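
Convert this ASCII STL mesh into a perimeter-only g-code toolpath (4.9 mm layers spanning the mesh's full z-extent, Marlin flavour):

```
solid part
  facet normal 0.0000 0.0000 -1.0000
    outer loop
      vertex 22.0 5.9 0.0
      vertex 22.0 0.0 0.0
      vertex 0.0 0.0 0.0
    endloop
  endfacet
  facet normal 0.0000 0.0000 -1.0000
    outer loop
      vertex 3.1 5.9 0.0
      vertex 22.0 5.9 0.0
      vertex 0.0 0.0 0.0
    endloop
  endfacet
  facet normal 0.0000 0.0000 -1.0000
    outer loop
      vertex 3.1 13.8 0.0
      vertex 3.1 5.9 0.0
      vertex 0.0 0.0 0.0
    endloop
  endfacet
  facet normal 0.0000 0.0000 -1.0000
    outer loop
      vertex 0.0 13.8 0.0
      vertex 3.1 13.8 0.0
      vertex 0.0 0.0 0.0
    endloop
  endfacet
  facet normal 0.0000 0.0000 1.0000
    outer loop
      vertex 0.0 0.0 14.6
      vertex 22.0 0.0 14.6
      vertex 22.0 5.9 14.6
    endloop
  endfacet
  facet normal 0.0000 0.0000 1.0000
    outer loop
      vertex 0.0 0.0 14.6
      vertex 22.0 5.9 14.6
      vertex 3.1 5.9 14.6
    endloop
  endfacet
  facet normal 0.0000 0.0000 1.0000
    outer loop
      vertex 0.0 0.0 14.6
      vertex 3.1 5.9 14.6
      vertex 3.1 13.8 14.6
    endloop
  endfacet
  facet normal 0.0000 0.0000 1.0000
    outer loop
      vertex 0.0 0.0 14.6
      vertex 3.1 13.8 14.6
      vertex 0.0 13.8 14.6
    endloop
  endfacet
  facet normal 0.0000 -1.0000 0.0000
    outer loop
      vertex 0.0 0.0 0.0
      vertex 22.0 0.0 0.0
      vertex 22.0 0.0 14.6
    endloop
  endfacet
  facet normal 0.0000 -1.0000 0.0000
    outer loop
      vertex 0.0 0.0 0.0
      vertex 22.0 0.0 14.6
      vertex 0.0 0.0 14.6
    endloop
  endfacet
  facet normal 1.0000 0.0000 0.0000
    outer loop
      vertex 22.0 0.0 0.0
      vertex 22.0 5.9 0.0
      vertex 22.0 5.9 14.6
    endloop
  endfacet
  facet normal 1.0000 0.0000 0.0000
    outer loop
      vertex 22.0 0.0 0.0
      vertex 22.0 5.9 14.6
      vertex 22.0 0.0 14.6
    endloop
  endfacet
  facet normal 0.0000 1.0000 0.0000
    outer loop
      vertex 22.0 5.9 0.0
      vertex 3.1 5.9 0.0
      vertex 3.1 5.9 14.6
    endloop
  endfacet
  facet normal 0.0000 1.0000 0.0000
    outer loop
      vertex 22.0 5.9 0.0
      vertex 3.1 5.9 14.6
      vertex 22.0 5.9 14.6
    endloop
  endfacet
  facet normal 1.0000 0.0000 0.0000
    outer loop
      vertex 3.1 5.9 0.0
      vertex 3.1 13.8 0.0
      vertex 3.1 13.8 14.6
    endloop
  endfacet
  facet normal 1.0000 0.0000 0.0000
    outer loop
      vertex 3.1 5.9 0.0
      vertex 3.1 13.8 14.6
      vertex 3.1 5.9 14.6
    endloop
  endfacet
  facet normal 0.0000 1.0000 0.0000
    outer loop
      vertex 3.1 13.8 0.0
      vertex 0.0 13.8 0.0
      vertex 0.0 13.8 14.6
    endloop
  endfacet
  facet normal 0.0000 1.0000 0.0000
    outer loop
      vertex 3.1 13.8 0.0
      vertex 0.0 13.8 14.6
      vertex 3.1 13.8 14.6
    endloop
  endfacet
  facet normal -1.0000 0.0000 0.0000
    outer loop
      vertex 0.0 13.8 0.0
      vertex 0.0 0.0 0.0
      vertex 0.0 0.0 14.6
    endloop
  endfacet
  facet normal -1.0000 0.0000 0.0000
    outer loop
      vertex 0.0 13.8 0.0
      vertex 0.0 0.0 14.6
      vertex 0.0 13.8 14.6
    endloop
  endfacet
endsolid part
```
; perimeter-only toolpath
G21 ; units = mm
G90 ; absolute positioning
G28 ; home
; layer 1
G0 Z4.9
G0 X0.0 Y0.0
G1 X22.0 Y0.0
G1 X22.0 Y5.9
G1 X3.1 Y5.9
G1 X3.1 Y13.8
G1 X0.0 Y13.8
G1 X0.0 Y0.0
; layer 2
G0 Z9.7
G0 X0.0 Y0.0
G1 X22.0 Y0.0
G1 X22.0 Y5.9
G1 X3.1 Y5.9
G1 X3.1 Y13.8
G1 X0.0 Y13.8
G1 X0.0 Y0.0
; layer 3
G0 Z14.6
G0 X0.0 Y0.0
G1 X22.0 Y0.0
G1 X22.0 Y5.9
G1 X3.1 Y5.9
G1 X3.1 Y13.8
G1 X0.0 Y13.8
G1 X0.0 Y0.0
M2 ; end

The solid is an L-shaped prism: outer 22 × 13.8 mm, arm thicknesses ≈ 5.9 mm (horizontal) and 3.1 mm (vertical), extruded 14.6 mm in z. Slicing at Δz = 4.9 mm — 3 equal slices spanning the solid's height, so layer i sits at z = i·h/3 — gives 3 non-empty perimeters. Each is a 6-segment closed polygon; G0 lifts to the layer z and rapids to the start vertex, then G1 traces the edges.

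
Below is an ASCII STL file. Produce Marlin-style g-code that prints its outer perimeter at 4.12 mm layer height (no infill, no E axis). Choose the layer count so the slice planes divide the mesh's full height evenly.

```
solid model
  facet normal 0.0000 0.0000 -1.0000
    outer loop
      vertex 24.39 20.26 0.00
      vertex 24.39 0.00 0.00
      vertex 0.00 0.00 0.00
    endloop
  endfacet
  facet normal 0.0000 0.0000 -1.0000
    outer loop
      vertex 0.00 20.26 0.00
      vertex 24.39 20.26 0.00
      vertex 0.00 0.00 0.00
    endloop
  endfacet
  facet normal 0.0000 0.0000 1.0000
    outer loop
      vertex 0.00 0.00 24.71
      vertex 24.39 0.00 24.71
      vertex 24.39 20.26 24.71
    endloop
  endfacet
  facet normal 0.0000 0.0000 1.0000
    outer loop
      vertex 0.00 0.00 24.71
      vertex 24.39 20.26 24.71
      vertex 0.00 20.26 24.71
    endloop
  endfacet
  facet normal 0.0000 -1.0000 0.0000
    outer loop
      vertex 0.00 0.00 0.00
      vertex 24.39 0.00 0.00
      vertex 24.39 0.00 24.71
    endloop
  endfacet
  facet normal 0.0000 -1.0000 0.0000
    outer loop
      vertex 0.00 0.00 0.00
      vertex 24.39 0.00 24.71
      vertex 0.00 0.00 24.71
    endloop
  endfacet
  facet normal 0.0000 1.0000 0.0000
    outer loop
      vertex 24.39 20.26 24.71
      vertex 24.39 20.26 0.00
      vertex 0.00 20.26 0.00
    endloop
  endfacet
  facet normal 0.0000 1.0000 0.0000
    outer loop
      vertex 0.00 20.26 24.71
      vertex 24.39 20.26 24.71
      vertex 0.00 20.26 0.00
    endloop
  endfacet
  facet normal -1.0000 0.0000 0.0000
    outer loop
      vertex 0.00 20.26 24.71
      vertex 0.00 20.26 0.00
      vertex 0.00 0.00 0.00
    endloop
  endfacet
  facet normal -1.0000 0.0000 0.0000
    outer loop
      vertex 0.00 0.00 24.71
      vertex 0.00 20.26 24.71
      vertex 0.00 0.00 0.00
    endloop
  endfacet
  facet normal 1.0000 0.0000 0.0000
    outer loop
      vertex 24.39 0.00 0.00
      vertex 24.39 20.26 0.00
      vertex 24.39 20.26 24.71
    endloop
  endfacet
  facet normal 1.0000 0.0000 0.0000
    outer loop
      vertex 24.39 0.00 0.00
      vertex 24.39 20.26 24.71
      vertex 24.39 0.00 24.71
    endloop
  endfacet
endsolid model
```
; perimeter-only toolpath
G21 ; units = mm
G90 ; absolute positioning
G28 ; home
; layer 1
G0 Z4.12
G0 X0.00 Y0.00
G1 X24.39 Y0.00
G1 X24.39 Y20.26
G1 X0.00 Y20.26
G1 X0.00 Y0.00
; layer 2
G0 Z8.24
G0 X0.00 Y0.00
G1 X24.39 Y0.00
G1 X24.39 Y20.26
G1 X0.00 Y20.26
G1 X0.00 Y0.00
; layer 3
G0 Z12.36
G0 X0.00 Y0.00
G1 X24.39 Y0.00
G1 X24.39 Y20.26
G1 X0.00 Y20.26
G1 X0.00 Y0.00
; layer 4
G0 Z16.47
G0 X0.00 Y0.00
G1 X24.39 Y0.00
G1 X24.39 Y20.26
G1 X0.00 Y20.26
G1 X0.00 Y0.00
; layer 5
G0 Z20.59
G0 X0.00 Y0.00
G1 X24.39 Y0.00
G1 X24.39 Y20.26
G1 X0.00 Y20.26
G1 X0.00 Y0.00
; layer 6
G0 Z24.71
G0 X0.00 Y0.00
G1 X24.39 Y0.00
G1 X24.39 Y20.26
G1 X0.00 Y20.26
G1 X0.00 Y0.00
M2 ; end

The solid is a rectangular box, roughly 24.4 × 20.3 mm footprint and 24.7 mm tall. Slicing at Δz = 4.12 mm — 6 equal slices spanning the solid's height, so layer i sits at z = i·h/6 — gives 6 non-empty perimeters. Each is a 4-segment closed polygon; G0 lifts to the layer z and rapids to the start vertex, then G1 traces the edges.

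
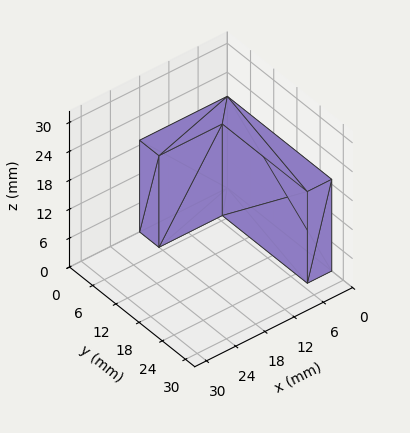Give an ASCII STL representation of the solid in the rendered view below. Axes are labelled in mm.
Reading the render: the shape is an L-shaped prism: outer 18 × 27 mm, arm thicknesses ≈ 5 mm (horizontal) and 5 mm (vertical), extruded 19 mm in z (dimensions read to the nearest mm from the axis ticks). For the STL, each face is triangulated and given an outward normal.

solid part
  facet normal 0.0000 0.0000 -1.0000
    outer loop
      vertex 18.000 5.000 0.000
      vertex 18.000 0.000 0.000
      vertex 0.000 0.000 0.000
    endloop
  endfacet
  facet normal 0.0000 0.0000 -1.0000
    outer loop
      vertex 5.000 5.000 0.000
      vertex 18.000 5.000 0.000
      vertex 0.000 0.000 0.000
    endloop
  endfacet
  facet normal 0.0000 0.0000 -1.0000
    outer loop
      vertex 5.000 27.000 0.000
      vertex 5.000 5.000 0.000
      vertex 0.000 0.000 0.000
    endloop
  endfacet
  facet normal 0.0000 0.0000 -1.0000
    outer loop
      vertex 0.000 27.000 0.000
      vertex 5.000 27.000 0.000
      vertex 0.000 0.000 0.000
    endloop
  endfacet
  facet normal 0.0000 0.0000 1.0000
    outer loop
      vertex 0.000 0.000 19.000
      vertex 18.000 0.000 19.000
      vertex 18.000 5.000 19.000
    endloop
  endfacet
  facet normal 0.0000 0.0000 1.0000
    outer loop
      vertex 0.000 0.000 19.000
      vertex 18.000 5.000 19.000
      vertex 5.000 5.000 19.000
    endloop
  endfacet
  facet normal 0.0000 0.0000 1.0000
    outer loop
      vertex 0.000 0.000 19.000
      vertex 5.000 5.000 19.000
      vertex 5.000 27.000 19.000
    endloop
  endfacet
  facet normal 0.0000 0.0000 1.0000
    outer loop
      vertex 0.000 0.000 19.000
      vertex 5.000 27.000 19.000
      vertex 0.000 27.000 19.000
    endloop
  endfacet
  facet normal 0.0000 -1.0000 0.0000
    outer loop
      vertex 0.000 0.000 0.000
      vertex 18.000 0.000 0.000
      vertex 18.000 0.000 19.000
    endloop
  endfacet
  facet normal 0.0000 -1.0000 0.0000
    outer loop
      vertex 0.000 0.000 0.000
      vertex 18.000 0.000 19.000
      vertex 0.000 0.000 19.000
    endloop
  endfacet
  facet normal 1.0000 0.0000 0.0000
    outer loop
      vertex 18.000 0.000 0.000
      vertex 18.000 5.000 0.000
      vertex 18.000 5.000 19.000
    endloop
  endfacet
  facet normal 1.0000 0.0000 0.0000
    outer loop
      vertex 18.000 0.000 0.000
      vertex 18.000 5.000 19.000
      vertex 18.000 0.000 19.000
    endloop
  endfacet
  facet normal 0.0000 1.0000 0.0000
    outer loop
      vertex 18.000 5.000 0.000
      vertex 5.000 5.000 0.000
      vertex 5.000 5.000 19.000
    endloop
  endfacet
  facet normal 0.0000 1.0000 0.0000
    outer loop
      vertex 18.000 5.000 0.000
      vertex 5.000 5.000 19.000
      vertex 18.000 5.000 19.000
    endloop
  endfacet
  facet normal 1.0000 0.0000 0.0000
    outer loop
      vertex 5.000 5.000 0.000
      vertex 5.000 27.000 0.000
      vertex 5.000 27.000 19.000
    endloop
  endfacet
  facet normal 1.0000 0.0000 0.0000
    outer loop
      vertex 5.000 5.000 0.000
      vertex 5.000 27.000 19.000
      vertex 5.000 5.000 19.000
    endloop
  endfacet
  facet normal 0.0000 1.0000 0.0000
    outer loop
      vertex 5.000 27.000 0.000
      vertex 0.000 27.000 0.000
      vertex 0.000 27.000 19.000
    endloop
  endfacet
  facet normal 0.0000 1.0000 0.0000
    outer loop
      vertex 5.000 27.000 0.000
      vertex 0.000 27.000 19.000
      vertex 5.000 27.000 19.000
    endloop
  endfacet
  facet normal -1.0000 0.0000 0.0000
    outer loop
      vertex 0.000 27.000 0.000
      vertex 0.000 0.000 0.000
      vertex 0.000 0.000 19.000
    endloop
  endfacet
  facet normal -1.0000 0.0000 0.0000
    outer loop
      vertex 0.000 27.000 0.000
      vertex 0.000 0.000 19.000
      vertex 0.000 27.000 19.000
    endloop
  endfacet
endsolid part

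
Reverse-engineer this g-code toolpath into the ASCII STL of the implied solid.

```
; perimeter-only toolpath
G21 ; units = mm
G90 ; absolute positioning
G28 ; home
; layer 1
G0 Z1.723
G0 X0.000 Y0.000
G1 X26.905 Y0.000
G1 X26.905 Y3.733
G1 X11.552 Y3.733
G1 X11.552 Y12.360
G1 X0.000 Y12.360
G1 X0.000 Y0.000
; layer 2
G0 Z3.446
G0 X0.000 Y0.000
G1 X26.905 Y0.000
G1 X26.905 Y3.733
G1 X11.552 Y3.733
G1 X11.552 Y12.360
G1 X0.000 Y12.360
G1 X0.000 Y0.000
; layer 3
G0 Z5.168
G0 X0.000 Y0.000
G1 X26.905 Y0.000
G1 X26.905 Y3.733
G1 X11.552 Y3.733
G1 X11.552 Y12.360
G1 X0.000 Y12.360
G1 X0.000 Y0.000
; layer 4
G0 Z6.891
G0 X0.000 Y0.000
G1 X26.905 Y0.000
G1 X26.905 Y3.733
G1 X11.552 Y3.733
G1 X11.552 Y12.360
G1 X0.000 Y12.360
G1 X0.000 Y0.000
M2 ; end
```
solid part
  facet normal 0.0000 0.0000 -1.0000
    outer loop
      vertex 26.905 3.733 0.000
      vertex 26.905 0.000 0.000
      vertex 0.000 0.000 0.000
    endloop
  endfacet
  facet normal 0.0000 0.0000 -1.0000
    outer loop
      vertex 11.552 3.733 0.000
      vertex 26.905 3.733 0.000
      vertex 0.000 0.000 0.000
    endloop
  endfacet
  facet normal 0.0000 0.0000 -1.0000
    outer loop
      vertex 11.552 12.360 0.000
      vertex 11.552 3.733 0.000
      vertex 0.000 0.000 0.000
    endloop
  endfacet
  facet normal 0.0000 0.0000 -1.0000
    outer loop
      vertex 0.000 12.360 0.000
      vertex 11.552 12.360 0.000
      vertex 0.000 0.000 0.000
    endloop
  endfacet
  facet normal 0.0000 0.0000 1.0000
    outer loop
      vertex 0.000 0.000 6.891
      vertex 26.905 0.000 6.891
      vertex 26.905 3.733 6.891
    endloop
  endfacet
  facet normal 0.0000 0.0000 1.0000
    outer loop
      vertex 0.000 0.000 6.891
      vertex 26.905 3.733 6.891
      vertex 11.552 3.733 6.891
    endloop
  endfacet
  facet normal 0.0000 0.0000 1.0000
    outer loop
      vertex 0.000 0.000 6.891
      vertex 11.552 3.733 6.891
      vertex 11.552 12.360 6.891
    endloop
  endfacet
  facet normal 0.0000 0.0000 1.0000
    outer loop
      vertex 0.000 0.000 6.891
      vertex 11.552 12.360 6.891
      vertex 0.000 12.360 6.891
    endloop
  endfacet
  facet normal 0.0000 -1.0000 0.0000
    outer loop
      vertex 0.000 0.000 0.000
      vertex 26.905 0.000 0.000
      vertex 26.905 0.000 6.891
    endloop
  endfacet
  facet normal 0.0000 -1.0000 0.0000
    outer loop
      vertex 0.000 0.000 0.000
      vertex 26.905 0.000 6.891
      vertex 0.000 0.000 6.891
    endloop
  endfacet
  facet normal 1.0000 0.0000 0.0000
    outer loop
      vertex 26.905 0.000 0.000
      vertex 26.905 3.733 0.000
      vertex 26.905 3.733 6.891
    endloop
  endfacet
  facet normal 1.0000 0.0000 0.0000
    outer loop
      vertex 26.905 0.000 0.000
      vertex 26.905 3.733 6.891
      vertex 26.905 0.000 6.891
    endloop
  endfacet
  facet normal 0.0000 1.0000 0.0000
    outer loop
      vertex 26.905 3.733 0.000
      vertex 11.552 3.733 0.000
      vertex 11.552 3.733 6.891
    endloop
  endfacet
  facet normal 0.0000 1.0000 0.0000
    outer loop
      vertex 26.905 3.733 0.000
      vertex 11.552 3.733 6.891
      vertex 26.905 3.733 6.891
    endloop
  endfacet
  facet normal 1.0000 0.0000 0.0000
    outer loop
      vertex 11.552 3.733 0.000
      vertex 11.552 12.360 0.000
      vertex 11.552 12.360 6.891
    endloop
  endfacet
  facet normal 1.0000 0.0000 0.0000
    outer loop
      vertex 11.552 3.733 0.000
      vertex 11.552 12.360 6.891
      vertex 11.552 3.733 6.891
    endloop
  endfacet
  facet normal 0.0000 1.0000 0.0000
    outer loop
      vertex 11.552 12.360 0.000
      vertex 0.000 12.360 0.000
      vertex 0.000 12.360 6.891
    endloop
  endfacet
  facet normal 0.0000 1.0000 0.0000
    outer loop
      vertex 11.552 12.360 0.000
      vertex 0.000 12.360 6.891
      vertex 11.552 12.360 6.891
    endloop
  endfacet
  facet normal -1.0000 0.0000 0.0000
    outer loop
      vertex 0.000 12.360 0.000
      vertex 0.000 0.000 0.000
      vertex 0.000 0.000 6.891
    endloop
  endfacet
  facet normal -1.0000 0.0000 0.0000
    outer loop
      vertex 0.000 12.360 0.000
      vertex 0.000 0.000 6.891
      vertex 0.000 12.360 6.891
    endloop
  endfacet
endsolid part

The G0 Z moves step by Δz≈1.723 mm. Every layer's G1 loop is the same polygon, so the solid is a straight extrusion of it from z=0 to z≈6.89. Closing with flat bottom and top caps and triangulating gives 20 facets — an L-shaped prism: outer 26.9 × 12.4 mm, arm thicknesses ≈ 3.73 mm (horizontal) and 11.6 mm (vertical), extruded 6.89 mm in z.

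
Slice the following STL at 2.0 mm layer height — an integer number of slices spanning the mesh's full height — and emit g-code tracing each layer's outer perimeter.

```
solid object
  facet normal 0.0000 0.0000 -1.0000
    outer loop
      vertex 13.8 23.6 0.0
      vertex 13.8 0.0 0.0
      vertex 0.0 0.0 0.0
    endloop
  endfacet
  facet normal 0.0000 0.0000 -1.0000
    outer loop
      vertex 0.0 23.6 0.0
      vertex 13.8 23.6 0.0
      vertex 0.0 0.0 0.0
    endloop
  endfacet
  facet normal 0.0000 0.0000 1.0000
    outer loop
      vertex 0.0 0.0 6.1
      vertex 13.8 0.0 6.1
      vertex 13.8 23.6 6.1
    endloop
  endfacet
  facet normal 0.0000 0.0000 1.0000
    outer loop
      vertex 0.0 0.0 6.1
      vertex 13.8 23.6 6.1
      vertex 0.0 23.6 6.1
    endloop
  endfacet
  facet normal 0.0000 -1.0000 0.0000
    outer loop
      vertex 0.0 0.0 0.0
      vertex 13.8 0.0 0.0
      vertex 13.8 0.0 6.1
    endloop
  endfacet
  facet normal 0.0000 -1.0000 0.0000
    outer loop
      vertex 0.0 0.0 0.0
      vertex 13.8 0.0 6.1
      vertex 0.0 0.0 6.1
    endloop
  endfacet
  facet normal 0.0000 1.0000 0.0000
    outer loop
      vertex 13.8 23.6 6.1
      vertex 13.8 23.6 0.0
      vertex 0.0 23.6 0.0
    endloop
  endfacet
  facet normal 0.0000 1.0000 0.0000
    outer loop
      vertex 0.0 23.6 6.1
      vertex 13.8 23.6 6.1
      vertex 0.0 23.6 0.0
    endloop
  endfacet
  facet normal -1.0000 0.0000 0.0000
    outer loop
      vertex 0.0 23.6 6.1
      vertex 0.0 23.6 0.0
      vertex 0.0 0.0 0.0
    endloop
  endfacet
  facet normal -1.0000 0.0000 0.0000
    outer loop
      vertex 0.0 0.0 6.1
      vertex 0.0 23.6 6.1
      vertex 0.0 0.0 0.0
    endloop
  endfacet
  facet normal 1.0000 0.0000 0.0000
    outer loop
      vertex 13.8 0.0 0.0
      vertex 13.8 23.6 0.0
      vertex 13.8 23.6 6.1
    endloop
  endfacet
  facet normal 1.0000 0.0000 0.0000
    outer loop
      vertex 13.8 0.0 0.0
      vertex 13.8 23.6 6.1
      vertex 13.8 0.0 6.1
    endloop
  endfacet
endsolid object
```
; perimeter-only toolpath
G21 ; units = mm
G90 ; absolute positioning
G28 ; home
; layer 1
G0 Z2.0
G0 X0.0 Y0.0
G1 X13.8 Y0.0
G1 X13.8 Y23.6
G1 X0.0 Y23.6
G1 X0.0 Y0.0
; layer 2
G0 Z4.1
G0 X0.0 Y0.0
G1 X13.8 Y0.0
G1 X13.8 Y23.6
G1 X0.0 Y23.6
G1 X0.0 Y0.0
; layer 3
G0 Z6.1
G0 X0.0 Y0.0
G1 X13.8 Y0.0
G1 X13.8 Y23.6
G1 X0.0 Y23.6
G1 X0.0 Y0.0
M2 ; end

The solid is a rectangular box, roughly 13.8 × 23.6 mm footprint and 6.1 mm tall. Slicing at Δz = 2.0 mm — 3 equal slices spanning the solid's height, so layer i sits at z = i·h/3 — gives 3 non-empty perimeters. Each is a 4-segment closed polygon; G0 lifts to the layer z and rapids to the start vertex, then G1 traces the edges.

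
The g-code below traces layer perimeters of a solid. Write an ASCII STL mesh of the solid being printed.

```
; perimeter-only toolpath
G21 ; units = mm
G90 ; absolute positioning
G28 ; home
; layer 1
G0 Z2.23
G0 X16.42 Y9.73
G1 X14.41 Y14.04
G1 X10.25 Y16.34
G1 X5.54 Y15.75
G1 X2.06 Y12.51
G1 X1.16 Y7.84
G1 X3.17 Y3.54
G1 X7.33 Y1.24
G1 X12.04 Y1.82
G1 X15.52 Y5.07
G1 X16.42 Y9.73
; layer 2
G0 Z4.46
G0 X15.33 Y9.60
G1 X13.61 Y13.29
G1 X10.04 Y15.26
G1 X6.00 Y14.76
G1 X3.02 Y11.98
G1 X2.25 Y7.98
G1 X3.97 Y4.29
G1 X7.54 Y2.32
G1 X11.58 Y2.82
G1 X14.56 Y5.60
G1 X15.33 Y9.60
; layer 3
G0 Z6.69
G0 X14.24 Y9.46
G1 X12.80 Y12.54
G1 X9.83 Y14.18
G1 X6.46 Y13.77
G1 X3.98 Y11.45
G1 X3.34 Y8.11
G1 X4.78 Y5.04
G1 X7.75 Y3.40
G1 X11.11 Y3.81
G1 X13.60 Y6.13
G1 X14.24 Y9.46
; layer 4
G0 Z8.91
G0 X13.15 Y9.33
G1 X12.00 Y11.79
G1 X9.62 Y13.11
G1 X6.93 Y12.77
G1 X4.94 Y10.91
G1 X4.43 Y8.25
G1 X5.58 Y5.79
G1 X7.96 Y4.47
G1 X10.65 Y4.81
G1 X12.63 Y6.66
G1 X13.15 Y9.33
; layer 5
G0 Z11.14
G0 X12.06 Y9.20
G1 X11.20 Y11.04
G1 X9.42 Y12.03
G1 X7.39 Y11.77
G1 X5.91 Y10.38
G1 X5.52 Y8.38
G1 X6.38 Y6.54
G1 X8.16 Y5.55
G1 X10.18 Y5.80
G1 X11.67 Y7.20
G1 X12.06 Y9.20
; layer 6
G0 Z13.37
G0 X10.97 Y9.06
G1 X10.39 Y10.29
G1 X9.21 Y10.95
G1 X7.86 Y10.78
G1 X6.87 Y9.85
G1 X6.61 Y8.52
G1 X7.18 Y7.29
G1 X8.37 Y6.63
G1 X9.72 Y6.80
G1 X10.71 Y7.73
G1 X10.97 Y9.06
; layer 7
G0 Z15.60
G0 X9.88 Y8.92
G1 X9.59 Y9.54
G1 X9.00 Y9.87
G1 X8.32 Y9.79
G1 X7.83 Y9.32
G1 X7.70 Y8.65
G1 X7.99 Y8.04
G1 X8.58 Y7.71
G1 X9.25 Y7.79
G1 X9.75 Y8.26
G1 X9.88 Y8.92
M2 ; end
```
solid part
  facet normal 0.0000 0.0000 -1.0000
    outer loop
      vertex 10.46 17.42 0.00
      vertex 15.21 14.79 0.00
      vertex 17.51 9.87 0.00
    endloop
  endfacet
  facet normal 0.0000 0.0000 -1.0000
    outer loop
      vertex 5.07 16.75 0.00
      vertex 10.46 17.42 0.00
      vertex 17.51 9.87 0.00
    endloop
  endfacet
  facet normal 0.0000 0.0000 -1.0000
    outer loop
      vertex 1.10 13.04 0.00
      vertex 5.07 16.75 0.00
      vertex 17.51 9.87 0.00
    endloop
  endfacet
  facet normal 0.0000 0.0000 -1.0000
    outer loop
      vertex 0.07 7.71 0.00
      vertex 1.10 13.04 0.00
      vertex 17.51 9.87 0.00
    endloop
  endfacet
  facet normal 0.0000 0.0000 -1.0000
    outer loop
      vertex 2.37 2.79 0.00
      vertex 0.07 7.71 0.00
      vertex 17.51 9.87 0.00
    endloop
  endfacet
  facet normal 0.0000 0.0000 -1.0000
    outer loop
      vertex 7.12 0.16 0.00
      vertex 2.37 2.79 0.00
      vertex 17.51 9.87 0.00
    endloop
  endfacet
  facet normal 0.0000 0.0000 -1.0000
    outer loop
      vertex 12.51 0.83 0.00
      vertex 7.12 0.16 0.00
      vertex 17.51 9.87 0.00
    endloop
  endfacet
  facet normal 0.0000 0.0000 -1.0000
    outer loop
      vertex 16.48 4.54 0.00
      vertex 12.51 0.83 0.00
      vertex 17.51 9.87 0.00
    endloop
  endfacet
  facet normal 0.8203 0.3835 0.4244
    outer loop
      vertex 17.51 9.87 0.00
      vertex 15.21 14.79 0.00
      vertex 8.79 8.79 17.83
    endloop
  endfacet
  facet normal 0.4386 0.7921 0.4245
    outer loop
      vertex 15.21 14.79 0.00
      vertex 10.46 17.42 0.00
      vertex 8.79 8.79 17.83
    endloop
  endfacet
  facet normal -0.1117 0.8985 0.4244
    outer loop
      vertex 10.46 17.42 0.00
      vertex 5.07 16.75 0.00
      vertex 8.79 8.79 17.83
    endloop
  endfacet
  facet normal -0.6183 0.6616 0.4243
    outer loop
      vertex 5.07 16.75 0.00
      vertex 1.10 13.04 0.00
      vertex 8.79 8.79 17.83
    endloop
  endfacet
  facet normal -0.8890 0.1718 0.4244
    outer loop
      vertex 1.10 13.04 0.00
      vertex 0.07 7.71 0.00
      vertex 8.79 8.79 17.83
    endloop
  endfacet
  facet normal -0.8203 -0.3835 0.4244
    outer loop
      vertex 0.07 7.71 0.00
      vertex 2.37 2.79 0.00
      vertex 8.79 8.79 17.83
    endloop
  endfacet
  facet normal -0.4386 -0.7921 0.4245
    outer loop
      vertex 2.37 2.79 0.00
      vertex 7.12 0.16 0.00
      vertex 8.79 8.79 17.83
    endloop
  endfacet
  facet normal 0.1117 -0.8985 0.4244
    outer loop
      vertex 7.12 0.16 0.00
      vertex 12.51 0.83 0.00
      vertex 8.79 8.79 17.83
    endloop
  endfacet
  facet normal 0.6183 -0.6616 0.4243
    outer loop
      vertex 12.51 0.83 0.00
      vertex 16.48 4.54 0.00
      vertex 8.79 8.79 17.83
    endloop
  endfacet
  facet normal 0.8890 -0.1718 0.4244
    outer loop
      vertex 16.48 4.54 0.00
      vertex 17.51 9.87 0.00
      vertex 8.79 8.79 17.83
    endloop
  endfacet
endsolid part

The G0 Z moves step by Δz≈2.23 mm. The G1 loops shrink linearly with z, so the solid tapers from its base footprint up to z≈17.8. Closing with a flat bottom cap and the tapered top and triangulating gives 18 facets — a regular 10-sided pyramid, base circumscribed radius ≈ 8.79 mm, apex at z ≈ 17.8 mm.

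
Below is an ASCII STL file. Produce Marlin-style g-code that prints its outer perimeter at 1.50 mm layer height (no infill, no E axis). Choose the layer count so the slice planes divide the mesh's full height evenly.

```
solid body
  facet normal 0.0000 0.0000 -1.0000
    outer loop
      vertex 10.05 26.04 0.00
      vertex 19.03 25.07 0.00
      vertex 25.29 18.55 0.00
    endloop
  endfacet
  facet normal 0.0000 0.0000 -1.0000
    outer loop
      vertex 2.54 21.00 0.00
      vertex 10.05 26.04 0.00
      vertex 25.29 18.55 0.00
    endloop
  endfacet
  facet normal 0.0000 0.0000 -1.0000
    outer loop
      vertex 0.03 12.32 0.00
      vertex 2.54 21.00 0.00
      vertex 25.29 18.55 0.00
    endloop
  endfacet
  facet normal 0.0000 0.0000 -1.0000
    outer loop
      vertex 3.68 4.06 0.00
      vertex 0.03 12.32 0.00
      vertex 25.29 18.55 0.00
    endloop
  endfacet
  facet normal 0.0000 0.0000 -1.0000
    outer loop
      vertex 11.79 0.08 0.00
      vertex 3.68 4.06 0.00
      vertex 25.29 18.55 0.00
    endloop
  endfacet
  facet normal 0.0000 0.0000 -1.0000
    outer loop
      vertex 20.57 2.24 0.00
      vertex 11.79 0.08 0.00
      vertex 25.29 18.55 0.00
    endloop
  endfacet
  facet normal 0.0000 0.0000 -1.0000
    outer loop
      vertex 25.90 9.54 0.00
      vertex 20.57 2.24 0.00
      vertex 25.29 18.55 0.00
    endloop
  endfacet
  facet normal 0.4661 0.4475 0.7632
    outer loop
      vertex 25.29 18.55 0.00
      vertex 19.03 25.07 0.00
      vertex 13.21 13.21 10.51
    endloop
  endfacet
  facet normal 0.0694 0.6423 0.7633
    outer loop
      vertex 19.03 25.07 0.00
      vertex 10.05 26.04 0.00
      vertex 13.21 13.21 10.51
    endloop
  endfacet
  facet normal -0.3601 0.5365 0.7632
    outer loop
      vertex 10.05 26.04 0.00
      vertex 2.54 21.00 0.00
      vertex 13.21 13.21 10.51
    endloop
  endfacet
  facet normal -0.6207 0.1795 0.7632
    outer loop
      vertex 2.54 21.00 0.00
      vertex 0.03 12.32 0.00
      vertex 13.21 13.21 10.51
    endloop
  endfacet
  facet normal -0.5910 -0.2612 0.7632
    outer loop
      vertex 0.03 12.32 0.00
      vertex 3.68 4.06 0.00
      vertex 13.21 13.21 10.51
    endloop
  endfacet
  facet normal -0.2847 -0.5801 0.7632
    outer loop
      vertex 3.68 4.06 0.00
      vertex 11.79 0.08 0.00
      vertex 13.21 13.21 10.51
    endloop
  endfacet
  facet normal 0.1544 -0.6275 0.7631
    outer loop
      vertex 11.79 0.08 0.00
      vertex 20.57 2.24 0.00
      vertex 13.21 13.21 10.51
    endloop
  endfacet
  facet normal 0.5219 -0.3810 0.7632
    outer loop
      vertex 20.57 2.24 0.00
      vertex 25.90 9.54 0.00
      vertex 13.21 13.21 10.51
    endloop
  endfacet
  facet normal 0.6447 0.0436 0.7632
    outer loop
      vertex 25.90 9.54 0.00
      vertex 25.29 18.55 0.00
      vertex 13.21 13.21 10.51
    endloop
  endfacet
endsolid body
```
; perimeter-only toolpath
G21 ; units = mm
G90 ; absolute positioning
G28 ; home
; layer 1
G0 Z1.50
G0 X23.56 Y17.79
G1 X18.20 Y23.38
G1 X10.50 Y24.21
G1 X4.06 Y19.89
G1 X1.91 Y12.45
G1 X5.04 Y5.37
G1 X11.99 Y1.96
G1 X19.52 Y3.81
G1 X24.09 Y10.06
G1 X23.56 Y17.79
; layer 2
G0 Z3.00
G0 X21.84 Y17.02
G1 X17.37 Y21.68
G1 X10.95 Y22.37
G1 X5.59 Y18.77
G1 X3.80 Y12.57
G1 X6.40 Y6.67
G1 X12.20 Y3.83
G1 X18.47 Y5.37
G1 X22.27 Y10.59
G1 X21.84 Y17.02
; layer 3
G0 Z4.50
G0 X20.11 Y16.26
G1 X16.54 Y19.99
G1 X11.40 Y20.54
G1 X7.11 Y17.66
G1 X5.68 Y12.70
G1 X7.76 Y7.98
G1 X12.40 Y5.71
G1 X17.42 Y6.94
G1 X20.46 Y11.11
G1 X20.11 Y16.26
; layer 4
G0 Z6.01
G0 X18.39 Y15.50
G1 X15.70 Y18.29
G1 X11.86 Y18.71
G1 X8.64 Y16.55
G1 X7.56 Y12.83
G1 X9.13 Y9.29
G1 X12.60 Y7.58
G1 X16.36 Y8.51
G1 X18.65 Y11.64
G1 X18.39 Y15.50
; layer 5
G0 Z7.51
G0 X16.66 Y14.74
G1 X14.87 Y16.60
G1 X12.31 Y16.88
G1 X10.16 Y15.44
G1 X9.44 Y12.96
G1 X10.49 Y10.60
G1 X12.80 Y9.46
G1 X15.31 Y10.08
G1 X16.84 Y12.16
G1 X16.66 Y14.74
; layer 6
G0 Z9.01
G0 X14.94 Y13.97
G1 X14.04 Y14.90
G1 X12.76 Y15.04
G1 X11.69 Y14.32
G1 X11.33 Y13.08
G1 X11.85 Y11.90
G1 X13.01 Y11.33
G1 X14.26 Y11.64
G1 X15.02 Y12.69
G1 X14.94 Y13.97
M2 ; end

The solid is a regular 9-sided pyramid, base circumscribed radius ≈ 13.2 mm, apex at z ≈ 10.5 mm. Slicing at Δz = 1.50 mm — 7 equal slices spanning the solid's height, so layer i sits at z = i·h/7 — gives 6 non-empty perimeters. Each is a 9-segment closed polygon; G0 lifts to the layer z and rapids to the start vertex, then G1 traces the edges. The cross-section shrinks linearly with z (the slice at the apex is degenerate and omitted).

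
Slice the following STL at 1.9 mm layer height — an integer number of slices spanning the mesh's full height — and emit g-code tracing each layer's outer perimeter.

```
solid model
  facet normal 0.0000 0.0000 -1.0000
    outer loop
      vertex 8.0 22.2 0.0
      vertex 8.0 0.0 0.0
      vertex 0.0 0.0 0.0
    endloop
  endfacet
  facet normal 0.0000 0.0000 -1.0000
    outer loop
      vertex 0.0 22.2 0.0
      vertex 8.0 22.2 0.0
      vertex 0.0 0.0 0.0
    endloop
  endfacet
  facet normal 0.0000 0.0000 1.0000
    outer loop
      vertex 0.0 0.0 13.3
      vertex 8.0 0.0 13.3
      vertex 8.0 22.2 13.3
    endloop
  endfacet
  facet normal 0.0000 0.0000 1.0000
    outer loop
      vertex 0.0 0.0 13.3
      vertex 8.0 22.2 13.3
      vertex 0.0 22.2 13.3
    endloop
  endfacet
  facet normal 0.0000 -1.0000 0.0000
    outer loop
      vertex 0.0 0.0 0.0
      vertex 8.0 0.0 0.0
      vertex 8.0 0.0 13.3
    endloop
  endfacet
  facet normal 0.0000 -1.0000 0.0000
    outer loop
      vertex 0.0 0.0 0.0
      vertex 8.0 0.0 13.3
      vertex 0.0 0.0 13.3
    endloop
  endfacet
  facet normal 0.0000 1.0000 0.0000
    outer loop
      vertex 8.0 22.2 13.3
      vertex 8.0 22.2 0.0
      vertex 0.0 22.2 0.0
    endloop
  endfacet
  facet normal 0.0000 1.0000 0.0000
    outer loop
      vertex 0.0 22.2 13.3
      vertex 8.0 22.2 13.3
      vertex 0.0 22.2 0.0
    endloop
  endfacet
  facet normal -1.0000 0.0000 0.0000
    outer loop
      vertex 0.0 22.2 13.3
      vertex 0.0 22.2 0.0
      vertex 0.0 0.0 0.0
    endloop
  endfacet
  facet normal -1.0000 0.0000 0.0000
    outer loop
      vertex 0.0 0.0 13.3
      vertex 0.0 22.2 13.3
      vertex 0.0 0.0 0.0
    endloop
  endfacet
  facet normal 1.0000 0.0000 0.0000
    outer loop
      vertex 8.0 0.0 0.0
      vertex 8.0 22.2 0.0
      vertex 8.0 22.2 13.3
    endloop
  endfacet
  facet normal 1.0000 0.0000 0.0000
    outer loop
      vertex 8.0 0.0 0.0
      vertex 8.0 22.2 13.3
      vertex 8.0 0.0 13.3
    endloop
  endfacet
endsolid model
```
; perimeter-only toolpath
G21 ; units = mm
G90 ; absolute positioning
G28 ; home
; layer 1
G0 Z1.9
G0 X0.0 Y0.0
G1 X8.0 Y0.0
G1 X8.0 Y22.2
G1 X0.0 Y22.2
G1 X0.0 Y0.0
; layer 2
G0 Z3.8
G0 X0.0 Y0.0
G1 X8.0 Y0.0
G1 X8.0 Y22.2
G1 X0.0 Y22.2
G1 X0.0 Y0.0
; layer 3
G0 Z5.7
G0 X0.0 Y0.0
G1 X8.0 Y0.0
G1 X8.0 Y22.2
G1 X0.0 Y22.2
G1 X0.0 Y0.0
; layer 4
G0 Z7.6
G0 X0.0 Y0.0
G1 X8.0 Y0.0
G1 X8.0 Y22.2
G1 X0.0 Y22.2
G1 X0.0 Y0.0
; layer 5
G0 Z9.5
G0 X0.0 Y0.0
G1 X8.0 Y0.0
G1 X8.0 Y22.2
G1 X0.0 Y22.2
G1 X0.0 Y0.0
; layer 6
G0 Z11.4
G0 X0.0 Y0.0
G1 X8.0 Y0.0
G1 X8.0 Y22.2
G1 X0.0 Y22.2
G1 X0.0 Y0.0
; layer 7
G0 Z13.3
G0 X0.0 Y0.0
G1 X8.0 Y0.0
G1 X8.0 Y22.2
G1 X0.0 Y22.2
G1 X0.0 Y0.0
M2 ; end

The solid is a rectangular box, roughly 8 × 22.2 mm footprint and 13.3 mm tall. Slicing at Δz = 1.9 mm — 7 equal slices spanning the solid's height, so layer i sits at z = i·h/7 — gives 7 non-empty perimeters. Each is a 4-segment closed polygon; G0 lifts to the layer z and rapids to the start vertex, then G1 traces the edges.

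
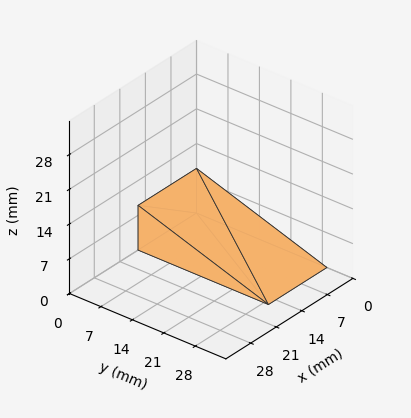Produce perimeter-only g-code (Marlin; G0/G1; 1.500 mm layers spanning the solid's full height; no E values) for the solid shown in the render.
Reading the render: the shape is a wedge (ramp): 16 × 29 mm base, rising to 9 mm along the y=0 edge and sloping linearly to z=0 at y=29 (dimensions read to the nearest mm from the axis ticks). For the g-code, the solid's height is divided into equal slices at the stated Δz and each level perimeter traced with G1 moves after a G0 lift.

; perimeter-only toolpath
G21 ; units = mm
G90 ; absolute positioning
G28 ; home
; layer 1
G0 Z1.500
G0 X0.000 Y0.000
G1 X16.000 Y0.000
G1 X16.000 Y24.167
G1 X0.000 Y24.167
G1 X0.000 Y0.000
; layer 2
G0 Z3.000
G0 X0.000 Y0.000
G1 X16.000 Y0.000
G1 X16.000 Y19.333
G1 X0.000 Y19.333
G1 X0.000 Y0.000
; layer 3
G0 Z4.500
G0 X0.000 Y0.000
G1 X16.000 Y0.000
G1 X16.000 Y14.500
G1 X0.000 Y14.500
G1 X0.000 Y0.000
; layer 4
G0 Z6.000
G0 X0.000 Y0.000
G1 X16.000 Y0.000
G1 X16.000 Y9.667
G1 X0.000 Y9.667
G1 X0.000 Y0.000
; layer 5
G0 Z7.500
G0 X0.000 Y0.000
G1 X16.000 Y0.000
G1 X16.000 Y4.833
G1 X0.000 Y4.833
G1 X0.000 Y0.000
M2 ; end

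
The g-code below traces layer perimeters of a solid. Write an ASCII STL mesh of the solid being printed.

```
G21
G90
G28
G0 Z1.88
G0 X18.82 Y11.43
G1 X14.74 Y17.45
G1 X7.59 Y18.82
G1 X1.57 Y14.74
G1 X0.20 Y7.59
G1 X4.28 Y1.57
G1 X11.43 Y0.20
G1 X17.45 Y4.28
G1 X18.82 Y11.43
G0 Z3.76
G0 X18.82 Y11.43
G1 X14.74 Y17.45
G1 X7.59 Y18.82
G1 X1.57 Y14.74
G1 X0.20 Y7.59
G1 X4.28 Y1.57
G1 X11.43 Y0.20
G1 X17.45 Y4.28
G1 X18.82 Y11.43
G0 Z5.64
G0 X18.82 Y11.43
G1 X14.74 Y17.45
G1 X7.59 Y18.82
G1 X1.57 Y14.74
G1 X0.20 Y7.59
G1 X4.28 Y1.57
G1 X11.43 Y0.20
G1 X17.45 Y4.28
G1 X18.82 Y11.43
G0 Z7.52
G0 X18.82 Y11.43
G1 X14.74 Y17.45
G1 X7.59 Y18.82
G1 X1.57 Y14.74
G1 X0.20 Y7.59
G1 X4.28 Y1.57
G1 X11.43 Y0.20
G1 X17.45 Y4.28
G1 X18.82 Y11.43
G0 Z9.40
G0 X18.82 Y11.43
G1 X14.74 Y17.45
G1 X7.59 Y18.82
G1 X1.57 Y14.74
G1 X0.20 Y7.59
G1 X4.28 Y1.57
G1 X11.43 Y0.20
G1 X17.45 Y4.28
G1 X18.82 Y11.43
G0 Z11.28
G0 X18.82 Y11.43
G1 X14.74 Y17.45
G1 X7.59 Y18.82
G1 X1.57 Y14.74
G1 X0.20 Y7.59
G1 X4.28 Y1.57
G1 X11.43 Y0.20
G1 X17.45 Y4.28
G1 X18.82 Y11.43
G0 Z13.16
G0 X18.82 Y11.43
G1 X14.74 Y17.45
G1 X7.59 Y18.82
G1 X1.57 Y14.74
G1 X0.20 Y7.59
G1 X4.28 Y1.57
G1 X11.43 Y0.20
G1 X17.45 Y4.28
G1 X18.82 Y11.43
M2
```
solid part
  facet normal 0.0000 0.0000 -1.0000
    outer loop
      vertex 7.59 18.82 0.00
      vertex 14.74 17.45 0.00
      vertex 18.82 11.43 0.00
    endloop
  endfacet
  facet normal 0.0000 0.0000 -1.0000
    outer loop
      vertex 1.57 14.74 0.00
      vertex 7.59 18.82 0.00
      vertex 18.82 11.43 0.00
    endloop
  endfacet
  facet normal 0.0000 0.0000 -1.0000
    outer loop
      vertex 0.20 7.59 0.00
      vertex 1.57 14.74 0.00
      vertex 18.82 11.43 0.00
    endloop
  endfacet
  facet normal 0.0000 0.0000 -1.0000
    outer loop
      vertex 4.28 1.57 0.00
      vertex 0.20 7.59 0.00
      vertex 18.82 11.43 0.00
    endloop
  endfacet
  facet normal 0.0000 0.0000 -1.0000
    outer loop
      vertex 11.43 0.20 0.00
      vertex 4.28 1.57 0.00
      vertex 18.82 11.43 0.00
    endloop
  endfacet
  facet normal 0.0000 0.0000 -1.0000
    outer loop
      vertex 17.45 4.28 0.00
      vertex 11.43 0.20 0.00
      vertex 18.82 11.43 0.00
    endloop
  endfacet
  facet normal 0.0000 0.0000 1.0000
    outer loop
      vertex 18.82 11.43 13.16
      vertex 14.74 17.45 13.16
      vertex 7.59 18.82 13.16
    endloop
  endfacet
  facet normal 0.0000 0.0000 1.0000
    outer loop
      vertex 18.82 11.43 13.16
      vertex 7.59 18.82 13.16
      vertex 1.57 14.74 13.16
    endloop
  endfacet
  facet normal 0.0000 0.0000 1.0000
    outer loop
      vertex 18.82 11.43 13.16
      vertex 1.57 14.74 13.16
      vertex 0.20 7.59 13.16
    endloop
  endfacet
  facet normal 0.0000 0.0000 1.0000
    outer loop
      vertex 18.82 11.43 13.16
      vertex 0.20 7.59 13.16
      vertex 4.28 1.57 13.16
    endloop
  endfacet
  facet normal 0.0000 0.0000 1.0000
    outer loop
      vertex 18.82 11.43 13.16
      vertex 4.28 1.57 13.16
      vertex 11.43 0.20 13.16
    endloop
  endfacet
  facet normal 0.0000 0.0000 1.0000
    outer loop
      vertex 18.82 11.43 13.16
      vertex 11.43 0.20 13.16
      vertex 17.45 4.28 13.16
    endloop
  endfacet
  facet normal 0.8278 0.5610 0.0000
    outer loop
      vertex 18.82 11.43 0.00
      vertex 14.74 17.45 0.00
      vertex 14.74 17.45 13.16
    endloop
  endfacet
  facet normal 0.8278 0.5610 0.0000
    outer loop
      vertex 18.82 11.43 0.00
      vertex 14.74 17.45 13.16
      vertex 18.82 11.43 13.16
    endloop
  endfacet
  facet normal 0.1882 0.9821 0.0000
    outer loop
      vertex 14.74 17.45 0.00
      vertex 7.59 18.82 0.00
      vertex 7.59 18.82 13.16
    endloop
  endfacet
  facet normal 0.1882 0.9821 0.0000
    outer loop
      vertex 14.74 17.45 0.00
      vertex 7.59 18.82 13.16
      vertex 14.74 17.45 13.16
    endloop
  endfacet
  facet normal -0.5610 0.8278 0.0000
    outer loop
      vertex 7.59 18.82 0.00
      vertex 1.57 14.74 0.00
      vertex 1.57 14.74 13.16
    endloop
  endfacet
  facet normal -0.5610 0.8278 0.0000
    outer loop
      vertex 7.59 18.82 0.00
      vertex 1.57 14.74 13.16
      vertex 7.59 18.82 13.16
    endloop
  endfacet
  facet normal -0.9821 0.1882 0.0000
    outer loop
      vertex 1.57 14.74 0.00
      vertex 0.20 7.59 0.00
      vertex 0.20 7.59 13.16
    endloop
  endfacet
  facet normal -0.9821 0.1882 0.0000
    outer loop
      vertex 1.57 14.74 0.00
      vertex 0.20 7.59 13.16
      vertex 1.57 14.74 13.16
    endloop
  endfacet
  facet normal -0.8278 -0.5610 0.0000
    outer loop
      vertex 0.20 7.59 0.00
      vertex 4.28 1.57 0.00
      vertex 4.28 1.57 13.16
    endloop
  endfacet
  facet normal -0.8278 -0.5610 0.0000
    outer loop
      vertex 0.20 7.59 0.00
      vertex 4.28 1.57 13.16
      vertex 0.20 7.59 13.16
    endloop
  endfacet
  facet normal -0.1882 -0.9821 0.0000
    outer loop
      vertex 4.28 1.57 0.00
      vertex 11.43 0.20 0.00
      vertex 11.43 0.20 13.16
    endloop
  endfacet
  facet normal -0.1882 -0.9821 0.0000
    outer loop
      vertex 4.28 1.57 0.00
      vertex 11.43 0.20 13.16
      vertex 4.28 1.57 13.16
    endloop
  endfacet
  facet normal 0.5610 -0.8278 0.0000
    outer loop
      vertex 11.43 0.20 0.00
      vertex 17.45 4.28 0.00
      vertex 17.45 4.28 13.16
    endloop
  endfacet
  facet normal 0.5610 -0.8278 0.0000
    outer loop
      vertex 11.43 0.20 0.00
      vertex 17.45 4.28 13.16
      vertex 11.43 0.20 13.16
    endloop
  endfacet
  facet normal 0.9821 -0.1882 0.0000
    outer loop
      vertex 17.45 4.28 0.00
      vertex 18.82 11.43 0.00
      vertex 18.82 11.43 13.16
    endloop
  endfacet
  facet normal 0.9821 -0.1882 0.0000
    outer loop
      vertex 17.45 4.28 0.00
      vertex 18.82 11.43 13.16
      vertex 17.45 4.28 13.16
    endloop
  endfacet
endsolid part

The G0 Z moves step by Δz≈1.88 mm. Every layer's G1 loop is the same polygon, so the solid is a straight extrusion of it from z=0 to z≈13.2. Closing with flat bottom and top caps and triangulating gives 28 facets — a regular 8-sided prism (a cylinder approximated with 8 flat sides), circumscribed radius ≈ 9.51 mm, height ≈ 13.2 mm.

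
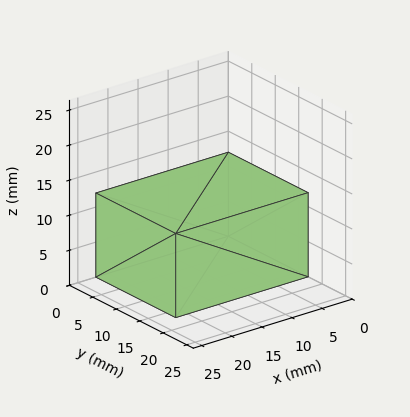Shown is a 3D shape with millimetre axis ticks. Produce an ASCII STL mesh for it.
Reading the render: the shape is a rectangular box, roughly 22 × 17 mm footprint and 12 mm tall (dimensions read to the nearest mm from the axis ticks). For the STL, each face is triangulated and given an outward normal.

solid part
  facet normal 0.0000 0.0000 -1.0000
    outer loop
      vertex 22.0 17.0 0.0
      vertex 22.0 0.0 0.0
      vertex 0.0 0.0 0.0
    endloop
  endfacet
  facet normal 0.0000 0.0000 -1.0000
    outer loop
      vertex 0.0 17.0 0.0
      vertex 22.0 17.0 0.0
      vertex 0.0 0.0 0.0
    endloop
  endfacet
  facet normal 0.0000 0.0000 1.0000
    outer loop
      vertex 0.0 0.0 12.0
      vertex 22.0 0.0 12.0
      vertex 22.0 17.0 12.0
    endloop
  endfacet
  facet normal 0.0000 0.0000 1.0000
    outer loop
      vertex 0.0 0.0 12.0
      vertex 22.0 17.0 12.0
      vertex 0.0 17.0 12.0
    endloop
  endfacet
  facet normal 0.0000 -1.0000 0.0000
    outer loop
      vertex 0.0 0.0 0.0
      vertex 22.0 0.0 0.0
      vertex 22.0 0.0 12.0
    endloop
  endfacet
  facet normal 0.0000 -1.0000 0.0000
    outer loop
      vertex 0.0 0.0 0.0
      vertex 22.0 0.0 12.0
      vertex 0.0 0.0 12.0
    endloop
  endfacet
  facet normal 0.0000 1.0000 0.0000
    outer loop
      vertex 22.0 17.0 12.0
      vertex 22.0 17.0 0.0
      vertex 0.0 17.0 0.0
    endloop
  endfacet
  facet normal 0.0000 1.0000 0.0000
    outer loop
      vertex 0.0 17.0 12.0
      vertex 22.0 17.0 12.0
      vertex 0.0 17.0 0.0
    endloop
  endfacet
  facet normal -1.0000 0.0000 0.0000
    outer loop
      vertex 0.0 17.0 12.0
      vertex 0.0 17.0 0.0
      vertex 0.0 0.0 0.0
    endloop
  endfacet
  facet normal -1.0000 0.0000 0.0000
    outer loop
      vertex 0.0 0.0 12.0
      vertex 0.0 17.0 12.0
      vertex 0.0 0.0 0.0
    endloop
  endfacet
  facet normal 1.0000 0.0000 0.0000
    outer loop
      vertex 22.0 0.0 0.0
      vertex 22.0 17.0 0.0
      vertex 22.0 17.0 12.0
    endloop
  endfacet
  facet normal 1.0000 0.0000 0.0000
    outer loop
      vertex 22.0 0.0 0.0
      vertex 22.0 17.0 12.0
      vertex 22.0 0.0 12.0
    endloop
  endfacet
endsolid part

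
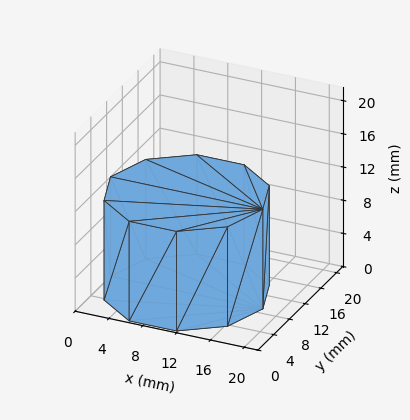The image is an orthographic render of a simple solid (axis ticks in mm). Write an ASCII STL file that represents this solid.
Reading the render: the shape is a regular 10-sided prism (a cylinder approximated with 10 flat sides), circumscribed radius ≈ 9 mm, height ≈ 12 mm (dimensions read to the nearest mm from the axis ticks). For the STL, each face is triangulated and given an outward normal.

solid part
  facet normal 0.0000 0.0000 -1.0000
    outer loop
      vertex 11.8 17.6 0.0
      vertex 16.3 14.3 0.0
      vertex 18.0 9.0 0.0
    endloop
  endfacet
  facet normal 0.0000 0.0000 -1.0000
    outer loop
      vertex 6.2 17.6 0.0
      vertex 11.8 17.6 0.0
      vertex 18.0 9.0 0.0
    endloop
  endfacet
  facet normal 0.0000 0.0000 -1.0000
    outer loop
      vertex 1.7 14.3 0.0
      vertex 6.2 17.6 0.0
      vertex 18.0 9.0 0.0
    endloop
  endfacet
  facet normal 0.0000 0.0000 -1.0000
    outer loop
      vertex 0.0 9.0 0.0
      vertex 1.7 14.3 0.0
      vertex 18.0 9.0 0.0
    endloop
  endfacet
  facet normal 0.0000 0.0000 -1.0000
    outer loop
      vertex 1.7 3.7 0.0
      vertex 0.0 9.0 0.0
      vertex 18.0 9.0 0.0
    endloop
  endfacet
  facet normal 0.0000 0.0000 -1.0000
    outer loop
      vertex 6.2 0.4 0.0
      vertex 1.7 3.7 0.0
      vertex 18.0 9.0 0.0
    endloop
  endfacet
  facet normal 0.0000 0.0000 -1.0000
    outer loop
      vertex 11.8 0.4 0.0
      vertex 6.2 0.4 0.0
      vertex 18.0 9.0 0.0
    endloop
  endfacet
  facet normal 0.0000 0.0000 -1.0000
    outer loop
      vertex 16.3 3.7 0.0
      vertex 11.8 0.4 0.0
      vertex 18.0 9.0 0.0
    endloop
  endfacet
  facet normal 0.0000 0.0000 1.0000
    outer loop
      vertex 18.0 9.0 12.0
      vertex 16.3 14.3 12.0
      vertex 11.8 17.6 12.0
    endloop
  endfacet
  facet normal 0.0000 0.0000 1.0000
    outer loop
      vertex 18.0 9.0 12.0
      vertex 11.8 17.6 12.0
      vertex 6.2 17.6 12.0
    endloop
  endfacet
  facet normal 0.0000 0.0000 1.0000
    outer loop
      vertex 18.0 9.0 12.0
      vertex 6.2 17.6 12.0
      vertex 1.7 14.3 12.0
    endloop
  endfacet
  facet normal 0.0000 0.0000 1.0000
    outer loop
      vertex 18.0 9.0 12.0
      vertex 1.7 14.3 12.0
      vertex 0.0 9.0 12.0
    endloop
  endfacet
  facet normal 0.0000 0.0000 1.0000
    outer loop
      vertex 18.0 9.0 12.0
      vertex 0.0 9.0 12.0
      vertex 1.7 3.7 12.0
    endloop
  endfacet
  facet normal 0.0000 0.0000 1.0000
    outer loop
      vertex 18.0 9.0 12.0
      vertex 1.7 3.7 12.0
      vertex 6.2 0.4 12.0
    endloop
  endfacet
  facet normal 0.0000 0.0000 1.0000
    outer loop
      vertex 18.0 9.0 12.0
      vertex 6.2 0.4 12.0
      vertex 11.8 0.4 12.0
    endloop
  endfacet
  facet normal 0.0000 0.0000 1.0000
    outer loop
      vertex 18.0 9.0 12.0
      vertex 11.8 0.4 12.0
      vertex 16.3 3.7 12.0
    endloop
  endfacet
  facet normal 0.9522 0.3054 0.0000
    outer loop
      vertex 18.0 9.0 0.0
      vertex 16.3 14.3 0.0
      vertex 16.3 14.3 12.0
    endloop
  endfacet
  facet normal 0.9522 0.3054 0.0000
    outer loop
      vertex 18.0 9.0 0.0
      vertex 16.3 14.3 12.0
      vertex 18.0 9.0 12.0
    endloop
  endfacet
  facet normal 0.5914 0.8064 0.0000
    outer loop
      vertex 16.3 14.3 0.0
      vertex 11.8 17.6 0.0
      vertex 11.8 17.6 12.0
    endloop
  endfacet
  facet normal 0.5914 0.8064 0.0000
    outer loop
      vertex 16.3 14.3 0.0
      vertex 11.8 17.6 12.0
      vertex 16.3 14.3 12.0
    endloop
  endfacet
  facet normal 0.0000 1.0000 0.0000
    outer loop
      vertex 11.8 17.6 0.0
      vertex 6.2 17.6 0.0
      vertex 6.2 17.6 12.0
    endloop
  endfacet
  facet normal 0.0000 1.0000 0.0000
    outer loop
      vertex 11.8 17.6 0.0
      vertex 6.2 17.6 12.0
      vertex 11.8 17.6 12.0
    endloop
  endfacet
  facet normal -0.5914 0.8064 0.0000
    outer loop
      vertex 6.2 17.6 0.0
      vertex 1.7 14.3 0.0
      vertex 1.7 14.3 12.0
    endloop
  endfacet
  facet normal -0.5914 0.8064 0.0000
    outer loop
      vertex 6.2 17.6 0.0
      vertex 1.7 14.3 12.0
      vertex 6.2 17.6 12.0
    endloop
  endfacet
  facet normal -0.9522 0.3054 0.0000
    outer loop
      vertex 1.7 14.3 0.0
      vertex 0.0 9.0 0.0
      vertex 0.0 9.0 12.0
    endloop
  endfacet
  facet normal -0.9522 0.3054 0.0000
    outer loop
      vertex 1.7 14.3 0.0
      vertex 0.0 9.0 12.0
      vertex 1.7 14.3 12.0
    endloop
  endfacet
  facet normal -0.9522 -0.3054 0.0000
    outer loop
      vertex 0.0 9.0 0.0
      vertex 1.7 3.7 0.0
      vertex 1.7 3.7 12.0
    endloop
  endfacet
  facet normal -0.9522 -0.3054 0.0000
    outer loop
      vertex 0.0 9.0 0.0
      vertex 1.7 3.7 12.0
      vertex 0.0 9.0 12.0
    endloop
  endfacet
  facet normal -0.5914 -0.8064 0.0000
    outer loop
      vertex 1.7 3.7 0.0
      vertex 6.2 0.4 0.0
      vertex 6.2 0.4 12.0
    endloop
  endfacet
  facet normal -0.5914 -0.8064 0.0000
    outer loop
      vertex 1.7 3.7 0.0
      vertex 6.2 0.4 12.0
      vertex 1.7 3.7 12.0
    endloop
  endfacet
  facet normal 0.0000 -1.0000 0.0000
    outer loop
      vertex 6.2 0.4 0.0
      vertex 11.8 0.4 0.0
      vertex 11.8 0.4 12.0
    endloop
  endfacet
  facet normal 0.0000 -1.0000 0.0000
    outer loop
      vertex 6.2 0.4 0.0
      vertex 11.8 0.4 12.0
      vertex 6.2 0.4 12.0
    endloop
  endfacet
  facet normal 0.5914 -0.8064 0.0000
    outer loop
      vertex 11.8 0.4 0.0
      vertex 16.3 3.7 0.0
      vertex 16.3 3.7 12.0
    endloop
  endfacet
  facet normal 0.5914 -0.8064 0.0000
    outer loop
      vertex 11.8 0.4 0.0
      vertex 16.3 3.7 12.0
      vertex 11.8 0.4 12.0
    endloop
  endfacet
  facet normal 0.9522 -0.3054 0.0000
    outer loop
      vertex 16.3 3.7 0.0
      vertex 18.0 9.0 0.0
      vertex 18.0 9.0 12.0
    endloop
  endfacet
  facet normal 0.9522 -0.3054 0.0000
    outer loop
      vertex 16.3 3.7 0.0
      vertex 18.0 9.0 12.0
      vertex 16.3 3.7 12.0
    endloop
  endfacet
endsolid part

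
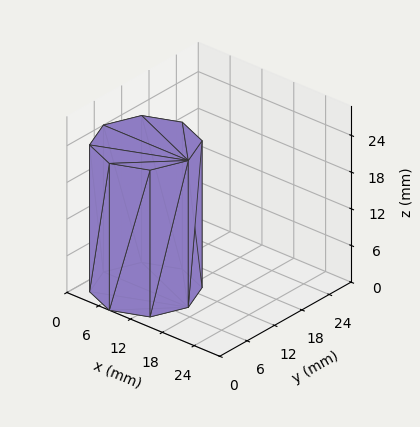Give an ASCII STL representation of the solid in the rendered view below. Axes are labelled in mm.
Reading the render: the shape is a regular 8-sided prism (a cylinder approximated with 8 flat sides), circumscribed radius ≈ 8 mm, height ≈ 24 mm (dimensions read to the nearest mm from the axis ticks). For the STL, each face is triangulated and given an outward normal.

solid part
  facet normal 0.0000 0.0000 -1.0000
    outer loop
      vertex 8.0 16.0 0.0
      vertex 13.7 13.7 0.0
      vertex 16.0 8.0 0.0
    endloop
  endfacet
  facet normal 0.0000 0.0000 -1.0000
    outer loop
      vertex 2.3 13.7 0.0
      vertex 8.0 16.0 0.0
      vertex 16.0 8.0 0.0
    endloop
  endfacet
  facet normal 0.0000 0.0000 -1.0000
    outer loop
      vertex 0.0 8.0 0.0
      vertex 2.3 13.7 0.0
      vertex 16.0 8.0 0.0
    endloop
  endfacet
  facet normal 0.0000 0.0000 -1.0000
    outer loop
      vertex 2.3 2.3 0.0
      vertex 0.0 8.0 0.0
      vertex 16.0 8.0 0.0
    endloop
  endfacet
  facet normal 0.0000 0.0000 -1.0000
    outer loop
      vertex 8.0 0.0 0.0
      vertex 2.3 2.3 0.0
      vertex 16.0 8.0 0.0
    endloop
  endfacet
  facet normal 0.0000 0.0000 -1.0000
    outer loop
      vertex 13.7 2.3 0.0
      vertex 8.0 0.0 0.0
      vertex 16.0 8.0 0.0
    endloop
  endfacet
  facet normal 0.0000 0.0000 1.0000
    outer loop
      vertex 16.0 8.0 24.0
      vertex 13.7 13.7 24.0
      vertex 8.0 16.0 24.0
    endloop
  endfacet
  facet normal 0.0000 0.0000 1.0000
    outer loop
      vertex 16.0 8.0 24.0
      vertex 8.0 16.0 24.0
      vertex 2.3 13.7 24.0
    endloop
  endfacet
  facet normal 0.0000 0.0000 1.0000
    outer loop
      vertex 16.0 8.0 24.0
      vertex 2.3 13.7 24.0
      vertex 0.0 8.0 24.0
    endloop
  endfacet
  facet normal 0.0000 0.0000 1.0000
    outer loop
      vertex 16.0 8.0 24.0
      vertex 0.0 8.0 24.0
      vertex 2.3 2.3 24.0
    endloop
  endfacet
  facet normal 0.0000 0.0000 1.0000
    outer loop
      vertex 16.0 8.0 24.0
      vertex 2.3 2.3 24.0
      vertex 8.0 0.0 24.0
    endloop
  endfacet
  facet normal 0.0000 0.0000 1.0000
    outer loop
      vertex 16.0 8.0 24.0
      vertex 8.0 0.0 24.0
      vertex 13.7 2.3 24.0
    endloop
  endfacet
  facet normal 0.9274 0.3742 0.0000
    outer loop
      vertex 16.0 8.0 0.0
      vertex 13.7 13.7 0.0
      vertex 13.7 13.7 24.0
    endloop
  endfacet
  facet normal 0.9274 0.3742 0.0000
    outer loop
      vertex 16.0 8.0 0.0
      vertex 13.7 13.7 24.0
      vertex 16.0 8.0 24.0
    endloop
  endfacet
  facet normal 0.3742 0.9274 0.0000
    outer loop
      vertex 13.7 13.7 0.0
      vertex 8.0 16.0 0.0
      vertex 8.0 16.0 24.0
    endloop
  endfacet
  facet normal 0.3742 0.9274 0.0000
    outer loop
      vertex 13.7 13.7 0.0
      vertex 8.0 16.0 24.0
      vertex 13.7 13.7 24.0
    endloop
  endfacet
  facet normal -0.3742 0.9274 0.0000
    outer loop
      vertex 8.0 16.0 0.0
      vertex 2.3 13.7 0.0
      vertex 2.3 13.7 24.0
    endloop
  endfacet
  facet normal -0.3742 0.9274 0.0000
    outer loop
      vertex 8.0 16.0 0.0
      vertex 2.3 13.7 24.0
      vertex 8.0 16.0 24.0
    endloop
  endfacet
  facet normal -0.9274 0.3742 0.0000
    outer loop
      vertex 2.3 13.7 0.0
      vertex 0.0 8.0 0.0
      vertex 0.0 8.0 24.0
    endloop
  endfacet
  facet normal -0.9274 0.3742 0.0000
    outer loop
      vertex 2.3 13.7 0.0
      vertex 0.0 8.0 24.0
      vertex 2.3 13.7 24.0
    endloop
  endfacet
  facet normal -0.9274 -0.3742 0.0000
    outer loop
      vertex 0.0 8.0 0.0
      vertex 2.3 2.3 0.0
      vertex 2.3 2.3 24.0
    endloop
  endfacet
  facet normal -0.9274 -0.3742 0.0000
    outer loop
      vertex 0.0 8.0 0.0
      vertex 2.3 2.3 24.0
      vertex 0.0 8.0 24.0
    endloop
  endfacet
  facet normal -0.3742 -0.9274 0.0000
    outer loop
      vertex 2.3 2.3 0.0
      vertex 8.0 0.0 0.0
      vertex 8.0 0.0 24.0
    endloop
  endfacet
  facet normal -0.3742 -0.9274 0.0000
    outer loop
      vertex 2.3 2.3 0.0
      vertex 8.0 0.0 24.0
      vertex 2.3 2.3 24.0
    endloop
  endfacet
  facet normal 0.3742 -0.9274 0.0000
    outer loop
      vertex 8.0 0.0 0.0
      vertex 13.7 2.3 0.0
      vertex 13.7 2.3 24.0
    endloop
  endfacet
  facet normal 0.3742 -0.9274 0.0000
    outer loop
      vertex 8.0 0.0 0.0
      vertex 13.7 2.3 24.0
      vertex 8.0 0.0 24.0
    endloop
  endfacet
  facet normal 0.9274 -0.3742 0.0000
    outer loop
      vertex 13.7 2.3 0.0
      vertex 16.0 8.0 0.0
      vertex 16.0 8.0 24.0
    endloop
  endfacet
  facet normal 0.9274 -0.3742 0.0000
    outer loop
      vertex 13.7 2.3 0.0
      vertex 16.0 8.0 24.0
      vertex 13.7 2.3 24.0
    endloop
  endfacet
endsolid part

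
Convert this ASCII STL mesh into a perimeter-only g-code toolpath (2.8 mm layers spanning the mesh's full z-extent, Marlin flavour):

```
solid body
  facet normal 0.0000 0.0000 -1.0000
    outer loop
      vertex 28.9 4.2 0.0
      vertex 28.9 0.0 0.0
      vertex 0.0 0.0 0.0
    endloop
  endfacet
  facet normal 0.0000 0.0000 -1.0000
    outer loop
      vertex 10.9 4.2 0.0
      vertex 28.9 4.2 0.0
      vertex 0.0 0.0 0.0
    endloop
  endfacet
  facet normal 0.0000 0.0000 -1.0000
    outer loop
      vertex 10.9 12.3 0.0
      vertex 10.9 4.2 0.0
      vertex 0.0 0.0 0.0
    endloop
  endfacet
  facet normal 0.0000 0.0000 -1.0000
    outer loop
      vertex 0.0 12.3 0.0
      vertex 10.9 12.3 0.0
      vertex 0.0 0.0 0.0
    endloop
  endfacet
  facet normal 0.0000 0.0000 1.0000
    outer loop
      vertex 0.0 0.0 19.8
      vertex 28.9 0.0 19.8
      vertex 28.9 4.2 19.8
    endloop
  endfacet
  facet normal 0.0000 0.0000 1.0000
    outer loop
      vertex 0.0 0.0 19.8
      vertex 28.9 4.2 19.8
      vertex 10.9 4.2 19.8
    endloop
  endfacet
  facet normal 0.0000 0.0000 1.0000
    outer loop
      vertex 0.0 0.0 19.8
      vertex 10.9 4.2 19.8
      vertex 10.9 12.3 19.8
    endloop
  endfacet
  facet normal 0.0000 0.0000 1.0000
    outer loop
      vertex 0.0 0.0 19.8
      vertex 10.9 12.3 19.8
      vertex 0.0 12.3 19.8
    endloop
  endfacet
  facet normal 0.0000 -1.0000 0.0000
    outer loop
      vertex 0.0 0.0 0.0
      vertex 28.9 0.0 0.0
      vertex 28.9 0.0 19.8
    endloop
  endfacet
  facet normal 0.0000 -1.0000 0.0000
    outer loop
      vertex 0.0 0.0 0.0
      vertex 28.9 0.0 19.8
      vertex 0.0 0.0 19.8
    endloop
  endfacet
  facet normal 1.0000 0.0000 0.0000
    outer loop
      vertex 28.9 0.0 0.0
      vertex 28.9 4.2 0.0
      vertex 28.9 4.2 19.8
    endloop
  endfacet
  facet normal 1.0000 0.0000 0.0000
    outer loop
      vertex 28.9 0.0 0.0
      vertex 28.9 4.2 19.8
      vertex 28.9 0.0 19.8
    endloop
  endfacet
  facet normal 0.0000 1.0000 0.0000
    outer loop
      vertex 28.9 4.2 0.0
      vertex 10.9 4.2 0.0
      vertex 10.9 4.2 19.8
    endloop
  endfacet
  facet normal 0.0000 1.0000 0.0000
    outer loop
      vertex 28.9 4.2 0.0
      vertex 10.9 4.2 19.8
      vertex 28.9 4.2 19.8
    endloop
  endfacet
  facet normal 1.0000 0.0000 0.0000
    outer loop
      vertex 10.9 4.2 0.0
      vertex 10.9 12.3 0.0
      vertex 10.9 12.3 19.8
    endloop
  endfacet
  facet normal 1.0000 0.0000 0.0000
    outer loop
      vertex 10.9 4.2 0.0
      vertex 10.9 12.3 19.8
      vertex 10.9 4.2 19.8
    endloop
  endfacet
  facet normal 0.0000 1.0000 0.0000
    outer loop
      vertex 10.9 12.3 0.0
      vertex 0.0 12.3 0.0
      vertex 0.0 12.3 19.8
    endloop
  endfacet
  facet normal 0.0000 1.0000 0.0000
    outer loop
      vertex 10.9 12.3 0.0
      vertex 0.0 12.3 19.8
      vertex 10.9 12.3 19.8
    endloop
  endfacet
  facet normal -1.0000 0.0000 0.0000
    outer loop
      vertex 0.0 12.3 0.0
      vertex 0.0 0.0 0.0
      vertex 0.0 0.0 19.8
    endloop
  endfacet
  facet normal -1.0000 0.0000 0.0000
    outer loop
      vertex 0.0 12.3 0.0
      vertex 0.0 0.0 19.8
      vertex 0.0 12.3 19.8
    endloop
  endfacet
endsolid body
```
; perimeter-only toolpath
G21 ; units = mm
G90 ; absolute positioning
G28 ; home
; layer 1
G0 Z2.8
G0 X0.0 Y0.0
G1 X28.9 Y0.0
G1 X28.9 Y4.2
G1 X10.9 Y4.2
G1 X10.9 Y12.3
G1 X0.0 Y12.3
G1 X0.0 Y0.0
; layer 2
G0 Z5.7
G0 X0.0 Y0.0
G1 X28.9 Y0.0
G1 X28.9 Y4.2
G1 X10.9 Y4.2
G1 X10.9 Y12.3
G1 X0.0 Y12.3
G1 X0.0 Y0.0
; layer 3
G0 Z8.5
G0 X0.0 Y0.0
G1 X28.9 Y0.0
G1 X28.9 Y4.2
G1 X10.9 Y4.2
G1 X10.9 Y12.3
G1 X0.0 Y12.3
G1 X0.0 Y0.0
; layer 4
G0 Z11.3
G0 X0.0 Y0.0
G1 X28.9 Y0.0
G1 X28.9 Y4.2
G1 X10.9 Y4.2
G1 X10.9 Y12.3
G1 X0.0 Y12.3
G1 X0.0 Y0.0
; layer 5
G0 Z14.1
G0 X0.0 Y0.0
G1 X28.9 Y0.0
G1 X28.9 Y4.2
G1 X10.9 Y4.2
G1 X10.9 Y12.3
G1 X0.0 Y12.3
G1 X0.0 Y0.0
; layer 6
G0 Z17.0
G0 X0.0 Y0.0
G1 X28.9 Y0.0
G1 X28.9 Y4.2
G1 X10.9 Y4.2
G1 X10.9 Y12.3
G1 X0.0 Y12.3
G1 X0.0 Y0.0
; layer 7
G0 Z19.8
G0 X0.0 Y0.0
G1 X28.9 Y0.0
G1 X28.9 Y4.2
G1 X10.9 Y4.2
G1 X10.9 Y12.3
G1 X0.0 Y12.3
G1 X0.0 Y0.0
M2 ; end

The solid is an L-shaped prism: outer 28.9 × 12.3 mm, arm thicknesses ≈ 4.2 mm (horizontal) and 10.9 mm (vertical), extruded 19.8 mm in z. Slicing at Δz = 2.8 mm — 7 equal slices spanning the solid's height, so layer i sits at z = i·h/7 — gives 7 non-empty perimeters. Each is a 6-segment closed polygon; G0 lifts to the layer z and rapids to the start vertex, then G1 traces the edges.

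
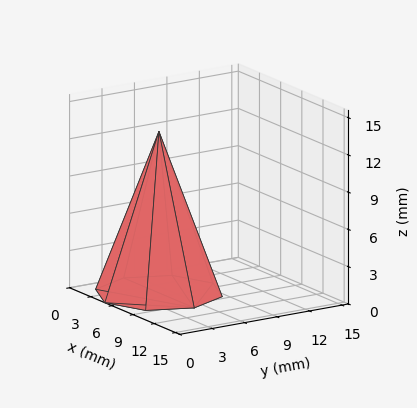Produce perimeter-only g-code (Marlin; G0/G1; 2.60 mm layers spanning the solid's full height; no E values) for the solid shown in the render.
Reading the render: the shape is a regular 8-sided pyramid, base circumscribed radius ≈ 5 mm, apex at z ≈ 13 mm (dimensions read to the nearest mm from the axis ticks). For the g-code, the solid's height is divided into equal slices at the stated Δz and each level perimeter traced with G1 moves after a G0 lift.

; perimeter-only toolpath
G21 ; units = mm
G90 ; absolute positioning
G28 ; home
; layer 1
G0 Z2.60
G0 X9.00 Y5.00
G1 X7.83 Y7.83
G1 X5.00 Y9.00
G1 X2.17 Y7.83
G1 X1.00 Y5.00
G1 X2.17 Y2.17
G1 X5.00 Y1.00
G1 X7.83 Y2.17
G1 X9.00 Y5.00
; layer 2
G0 Z5.20
G0 X8.00 Y5.00
G1 X7.12 Y7.12
G1 X5.00 Y8.00
G1 X2.88 Y7.12
G1 X2.00 Y5.00
G1 X2.88 Y2.88
G1 X5.00 Y2.00
G1 X7.12 Y2.88
G1 X8.00 Y5.00
; layer 3
G0 Z7.80
G0 X7.00 Y5.00
G1 X6.42 Y6.42
G1 X5.00 Y7.00
G1 X3.58 Y6.42
G1 X3.00 Y5.00
G1 X3.58 Y3.58
G1 X5.00 Y3.00
G1 X6.42 Y3.58
G1 X7.00 Y5.00
; layer 4
G0 Z10.40
G0 X6.00 Y5.00
G1 X5.71 Y5.71
G1 X5.00 Y6.00
G1 X4.29 Y5.71
G1 X4.00 Y5.00
G1 X4.29 Y4.29
G1 X5.00 Y4.00
G1 X5.71 Y4.29
G1 X6.00 Y5.00
M2 ; end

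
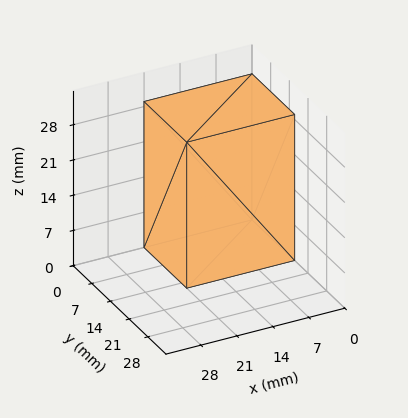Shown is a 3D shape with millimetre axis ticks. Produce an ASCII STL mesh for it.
Reading the render: the shape is a rectangular box, roughly 21 × 16 mm footprint and 29 mm tall (dimensions read to the nearest mm from the axis ticks). For the STL, each face is triangulated and given an outward normal.

solid part
  facet normal 0.0000 0.0000 -1.0000
    outer loop
      vertex 21.0 16.0 0.0
      vertex 21.0 0.0 0.0
      vertex 0.0 0.0 0.0
    endloop
  endfacet
  facet normal 0.0000 0.0000 -1.0000
    outer loop
      vertex 0.0 16.0 0.0
      vertex 21.0 16.0 0.0
      vertex 0.0 0.0 0.0
    endloop
  endfacet
  facet normal 0.0000 0.0000 1.0000
    outer loop
      vertex 0.0 0.0 29.0
      vertex 21.0 0.0 29.0
      vertex 21.0 16.0 29.0
    endloop
  endfacet
  facet normal 0.0000 0.0000 1.0000
    outer loop
      vertex 0.0 0.0 29.0
      vertex 21.0 16.0 29.0
      vertex 0.0 16.0 29.0
    endloop
  endfacet
  facet normal 0.0000 -1.0000 0.0000
    outer loop
      vertex 0.0 0.0 0.0
      vertex 21.0 0.0 0.0
      vertex 21.0 0.0 29.0
    endloop
  endfacet
  facet normal 0.0000 -1.0000 0.0000
    outer loop
      vertex 0.0 0.0 0.0
      vertex 21.0 0.0 29.0
      vertex 0.0 0.0 29.0
    endloop
  endfacet
  facet normal 0.0000 1.0000 0.0000
    outer loop
      vertex 21.0 16.0 29.0
      vertex 21.0 16.0 0.0
      vertex 0.0 16.0 0.0
    endloop
  endfacet
  facet normal 0.0000 1.0000 0.0000
    outer loop
      vertex 0.0 16.0 29.0
      vertex 21.0 16.0 29.0
      vertex 0.0 16.0 0.0
    endloop
  endfacet
  facet normal -1.0000 0.0000 0.0000
    outer loop
      vertex 0.0 16.0 29.0
      vertex 0.0 16.0 0.0
      vertex 0.0 0.0 0.0
    endloop
  endfacet
  facet normal -1.0000 0.0000 0.0000
    outer loop
      vertex 0.0 0.0 29.0
      vertex 0.0 16.0 29.0
      vertex 0.0 0.0 0.0
    endloop
  endfacet
  facet normal 1.0000 0.0000 0.0000
    outer loop
      vertex 21.0 0.0 0.0
      vertex 21.0 16.0 0.0
      vertex 21.0 16.0 29.0
    endloop
  endfacet
  facet normal 1.0000 0.0000 0.0000
    outer loop
      vertex 21.0 0.0 0.0
      vertex 21.0 16.0 29.0
      vertex 21.0 0.0 29.0
    endloop
  endfacet
endsolid part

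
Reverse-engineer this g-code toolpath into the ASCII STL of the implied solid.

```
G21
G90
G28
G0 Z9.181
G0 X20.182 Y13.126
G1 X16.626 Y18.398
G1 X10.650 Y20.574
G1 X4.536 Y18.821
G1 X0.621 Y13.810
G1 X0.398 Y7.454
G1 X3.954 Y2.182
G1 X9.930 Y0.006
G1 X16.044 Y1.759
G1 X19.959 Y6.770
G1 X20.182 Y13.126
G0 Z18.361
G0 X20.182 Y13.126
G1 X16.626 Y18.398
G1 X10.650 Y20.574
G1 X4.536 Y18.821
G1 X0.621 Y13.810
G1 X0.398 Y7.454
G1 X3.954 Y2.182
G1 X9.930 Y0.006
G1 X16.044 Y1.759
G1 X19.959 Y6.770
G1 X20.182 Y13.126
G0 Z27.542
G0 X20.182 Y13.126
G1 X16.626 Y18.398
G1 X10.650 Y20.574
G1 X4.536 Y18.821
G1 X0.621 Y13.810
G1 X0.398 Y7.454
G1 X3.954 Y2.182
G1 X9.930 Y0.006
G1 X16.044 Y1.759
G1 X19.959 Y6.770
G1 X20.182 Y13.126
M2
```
solid part
  facet normal 0.0000 0.0000 -1.0000
    outer loop
      vertex 10.650 20.574 0.000
      vertex 16.626 18.398 0.000
      vertex 20.182 13.126 0.000
    endloop
  endfacet
  facet normal 0.0000 0.0000 -1.0000
    outer loop
      vertex 4.536 18.821 0.000
      vertex 10.650 20.574 0.000
      vertex 20.182 13.126 0.000
    endloop
  endfacet
  facet normal 0.0000 0.0000 -1.0000
    outer loop
      vertex 0.621 13.810 0.000
      vertex 4.536 18.821 0.000
      vertex 20.182 13.126 0.000
    endloop
  endfacet
  facet normal 0.0000 0.0000 -1.0000
    outer loop
      vertex 0.398 7.454 0.000
      vertex 0.621 13.810 0.000
      vertex 20.182 13.126 0.000
    endloop
  endfacet
  facet normal 0.0000 0.0000 -1.0000
    outer loop
      vertex 3.954 2.182 0.000
      vertex 0.398 7.454 0.000
      vertex 20.182 13.126 0.000
    endloop
  endfacet
  facet normal 0.0000 0.0000 -1.0000
    outer loop
      vertex 9.930 0.006 0.000
      vertex 3.954 2.182 0.000
      vertex 20.182 13.126 0.000
    endloop
  endfacet
  facet normal 0.0000 0.0000 -1.0000
    outer loop
      vertex 16.044 1.759 0.000
      vertex 9.930 0.006 0.000
      vertex 20.182 13.126 0.000
    endloop
  endfacet
  facet normal 0.0000 0.0000 -1.0000
    outer loop
      vertex 19.959 6.770 0.000
      vertex 16.044 1.759 0.000
      vertex 20.182 13.126 0.000
    endloop
  endfacet
  facet normal 0.0000 0.0000 1.0000
    outer loop
      vertex 20.182 13.126 27.542
      vertex 16.626 18.398 27.542
      vertex 10.650 20.574 27.542
    endloop
  endfacet
  facet normal 0.0000 0.0000 1.0000
    outer loop
      vertex 20.182 13.126 27.542
      vertex 10.650 20.574 27.542
      vertex 4.536 18.821 27.542
    endloop
  endfacet
  facet normal 0.0000 0.0000 1.0000
    outer loop
      vertex 20.182 13.126 27.542
      vertex 4.536 18.821 27.542
      vertex 0.621 13.810 27.542
    endloop
  endfacet
  facet normal 0.0000 0.0000 1.0000
    outer loop
      vertex 20.182 13.126 27.542
      vertex 0.621 13.810 27.542
      vertex 0.398 7.454 27.542
    endloop
  endfacet
  facet normal 0.0000 0.0000 1.0000
    outer loop
      vertex 20.182 13.126 27.542
      vertex 0.398 7.454 27.542
      vertex 3.954 2.182 27.542
    endloop
  endfacet
  facet normal 0.0000 0.0000 1.0000
    outer loop
      vertex 20.182 13.126 27.542
      vertex 3.954 2.182 27.542
      vertex 9.930 0.006 27.542
    endloop
  endfacet
  facet normal 0.0000 0.0000 1.0000
    outer loop
      vertex 20.182 13.126 27.542
      vertex 9.930 0.006 27.542
      vertex 16.044 1.759 27.542
    endloop
  endfacet
  facet normal 0.0000 0.0000 1.0000
    outer loop
      vertex 20.182 13.126 27.542
      vertex 16.044 1.759 27.542
      vertex 19.959 6.770 27.542
    endloop
  endfacet
  facet normal 0.8290 0.5592 0.0000
    outer loop
      vertex 20.182 13.126 0.000
      vertex 16.626 18.398 0.000
      vertex 16.626 18.398 27.542
    endloop
  endfacet
  facet normal 0.8290 0.5592 0.0000
    outer loop
      vertex 20.182 13.126 0.000
      vertex 16.626 18.398 27.542
      vertex 20.182 13.126 27.542
    endloop
  endfacet
  facet normal 0.3421 0.9396 0.0000
    outer loop
      vertex 16.626 18.398 0.000
      vertex 10.650 20.574 0.000
      vertex 10.650 20.574 27.542
    endloop
  endfacet
  facet normal 0.3421 0.9396 0.0000
    outer loop
      vertex 16.626 18.398 0.000
      vertex 10.650 20.574 27.542
      vertex 16.626 18.398 27.542
    endloop
  endfacet
  facet normal -0.2756 0.9613 0.0000
    outer loop
      vertex 10.650 20.574 0.000
      vertex 4.536 18.821 0.000
      vertex 4.536 18.821 27.542
    endloop
  endfacet
  facet normal -0.2756 0.9613 0.0000
    outer loop
      vertex 10.650 20.574 0.000
      vertex 4.536 18.821 27.542
      vertex 10.650 20.574 27.542
    endloop
  endfacet
  facet normal -0.7880 0.6157 0.0000
    outer loop
      vertex 4.536 18.821 0.000
      vertex 0.621 13.810 0.000
      vertex 0.621 13.810 27.542
    endloop
  endfacet
  facet normal -0.7880 0.6157 0.0000
    outer loop
      vertex 4.536 18.821 0.000
      vertex 0.621 13.810 27.542
      vertex 4.536 18.821 27.542
    endloop
  endfacet
  facet normal -0.9994 0.0351 0.0000
    outer loop
      vertex 0.621 13.810 0.000
      vertex 0.398 7.454 0.000
      vertex 0.398 7.454 27.542
    endloop
  endfacet
  facet normal -0.9994 0.0351 0.0000
    outer loop
      vertex 0.621 13.810 0.000
      vertex 0.398 7.454 27.542
      vertex 0.621 13.810 27.542
    endloop
  endfacet
  facet normal -0.8290 -0.5592 0.0000
    outer loop
      vertex 0.398 7.454 0.000
      vertex 3.954 2.182 0.000
      vertex 3.954 2.182 27.542
    endloop
  endfacet
  facet normal -0.8290 -0.5592 0.0000
    outer loop
      vertex 0.398 7.454 0.000
      vertex 3.954 2.182 27.542
      vertex 0.398 7.454 27.542
    endloop
  endfacet
  facet normal -0.3421 -0.9396 0.0000
    outer loop
      vertex 3.954 2.182 0.000
      vertex 9.930 0.006 0.000
      vertex 9.930 0.006 27.542
    endloop
  endfacet
  facet normal -0.3421 -0.9396 0.0000
    outer loop
      vertex 3.954 2.182 0.000
      vertex 9.930 0.006 27.542
      vertex 3.954 2.182 27.542
    endloop
  endfacet
  facet normal 0.2756 -0.9613 0.0000
    outer loop
      vertex 9.930 0.006 0.000
      vertex 16.044 1.759 0.000
      vertex 16.044 1.759 27.542
    endloop
  endfacet
  facet normal 0.2756 -0.9613 0.0000
    outer loop
      vertex 9.930 0.006 0.000
      vertex 16.044 1.759 27.542
      vertex 9.930 0.006 27.542
    endloop
  endfacet
  facet normal 0.7880 -0.6157 0.0000
    outer loop
      vertex 16.044 1.759 0.000
      vertex 19.959 6.770 0.000
      vertex 19.959 6.770 27.542
    endloop
  endfacet
  facet normal 0.7880 -0.6157 0.0000
    outer loop
      vertex 16.044 1.759 0.000
      vertex 19.959 6.770 27.542
      vertex 16.044 1.759 27.542
    endloop
  endfacet
  facet normal 0.9994 -0.0351 0.0000
    outer loop
      vertex 19.959 6.770 0.000
      vertex 20.182 13.126 0.000
      vertex 20.182 13.126 27.542
    endloop
  endfacet
  facet normal 0.9994 -0.0351 0.0000
    outer loop
      vertex 19.959 6.770 0.000
      vertex 20.182 13.126 27.542
      vertex 19.959 6.770 27.542
    endloop
  endfacet
endsolid part

The G0 Z moves step by Δz≈9.181 mm. Every layer's G1 loop is the same polygon, so the solid is a straight extrusion of it from z=0 to z≈27.5. Closing with flat bottom and top caps and triangulating gives 36 facets — a regular 10-sided prism (a cylinder approximated with 10 flat sides), circumscribed radius ≈ 10.3 mm, height ≈ 27.5 mm.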